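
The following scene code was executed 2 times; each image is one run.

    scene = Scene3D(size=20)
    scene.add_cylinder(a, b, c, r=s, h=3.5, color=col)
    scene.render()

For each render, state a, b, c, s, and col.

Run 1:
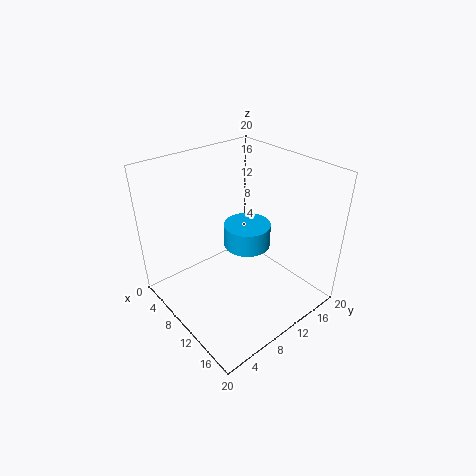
a = 8, b = 13.5, c = 6.5, s = 3.5, col = 'deepskyblue'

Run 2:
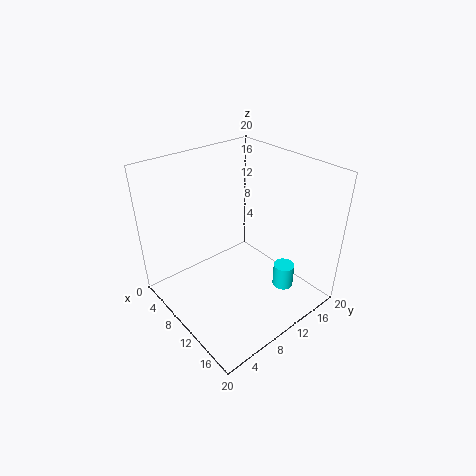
a = 14.5, b = 15, c = 2, s = 1.5, col = 'cyan'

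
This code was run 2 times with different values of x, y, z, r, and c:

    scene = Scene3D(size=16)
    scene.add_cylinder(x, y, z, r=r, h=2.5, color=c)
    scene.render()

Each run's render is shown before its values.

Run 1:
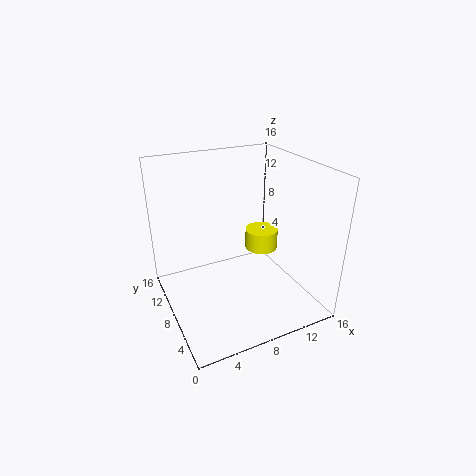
x = 12.5
y = 10.5
z = 4.5
r = 2
c = 'yellow'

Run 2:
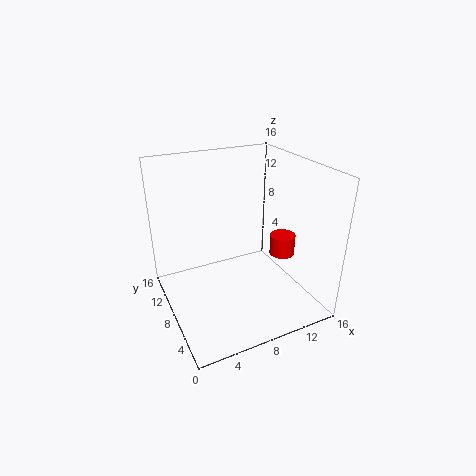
x = 14
y = 8
z = 4.5
r = 1.5
c = 'red'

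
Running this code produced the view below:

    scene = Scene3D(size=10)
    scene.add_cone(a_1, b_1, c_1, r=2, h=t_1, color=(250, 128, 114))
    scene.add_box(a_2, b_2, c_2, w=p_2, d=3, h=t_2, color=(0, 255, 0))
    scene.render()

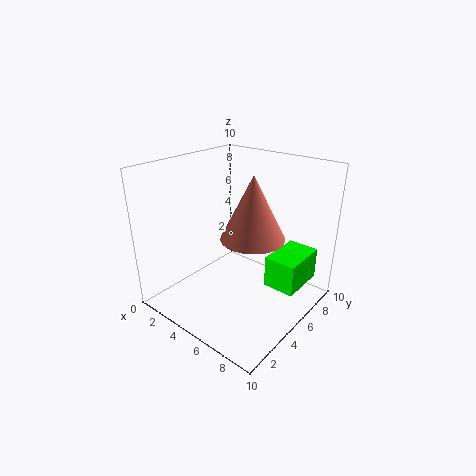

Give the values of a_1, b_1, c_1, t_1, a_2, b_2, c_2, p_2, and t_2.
a_1 = 7
b_1 = 4
c_1 = 6
t_1 = 4
a_2 = 8
b_2 = 4
c_2 = 3
p_2 = 2
t_2 = 2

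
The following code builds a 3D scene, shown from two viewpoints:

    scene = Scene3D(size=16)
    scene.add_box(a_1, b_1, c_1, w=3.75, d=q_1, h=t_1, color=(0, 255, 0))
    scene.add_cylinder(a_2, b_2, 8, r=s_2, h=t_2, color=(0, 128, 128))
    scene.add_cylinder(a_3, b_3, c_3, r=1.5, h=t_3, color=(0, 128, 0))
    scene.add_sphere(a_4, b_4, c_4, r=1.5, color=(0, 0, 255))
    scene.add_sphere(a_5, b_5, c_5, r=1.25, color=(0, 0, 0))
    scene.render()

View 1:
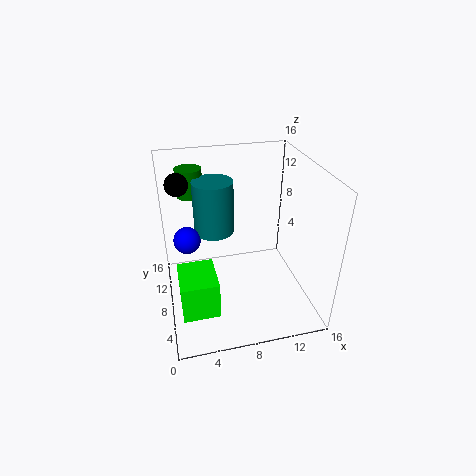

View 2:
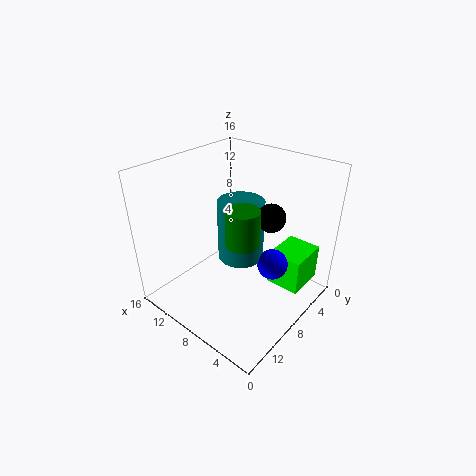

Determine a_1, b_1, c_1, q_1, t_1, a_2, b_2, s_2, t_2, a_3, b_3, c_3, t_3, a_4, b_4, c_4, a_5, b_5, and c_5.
a_1 = 1
b_1 = 2
c_1 = 2.75
q_1 = 4.5
t_1 = 4
a_2 = 5.75
b_2 = 10.25
s_2 = 2.25
t_2 = 6
a_3 = 3.5
b_3 = 12.75
c_3 = 11.5
t_3 = 3.25
a_4 = 2.5
b_4 = 9.25
c_4 = 7.75
a_5 = 2
b_5 = 10.75
c_5 = 13.75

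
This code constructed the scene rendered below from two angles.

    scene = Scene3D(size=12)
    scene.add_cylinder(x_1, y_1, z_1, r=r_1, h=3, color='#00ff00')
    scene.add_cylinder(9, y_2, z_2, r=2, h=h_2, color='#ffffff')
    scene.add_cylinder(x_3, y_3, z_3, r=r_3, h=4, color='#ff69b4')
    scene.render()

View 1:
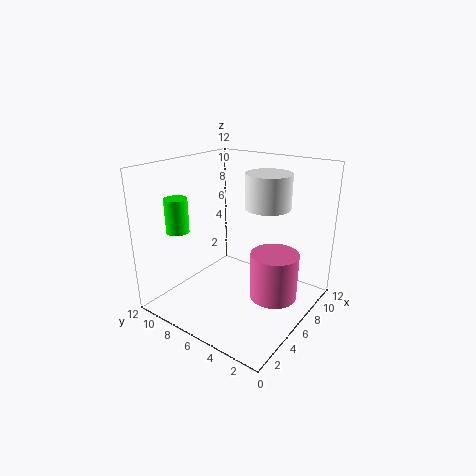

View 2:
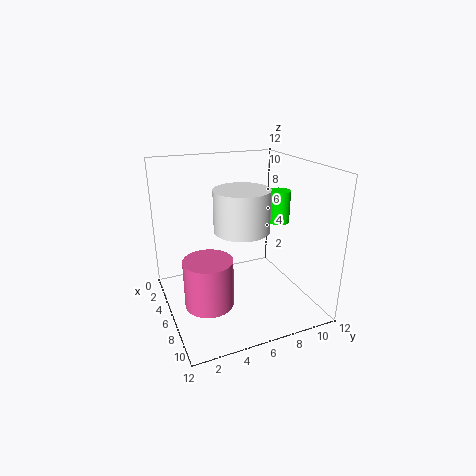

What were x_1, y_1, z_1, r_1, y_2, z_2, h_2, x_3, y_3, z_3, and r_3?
x_1 = 4, y_1 = 11, z_1 = 6, r_1 = 1, y_2 = 5, z_2 = 8, h_2 = 3, x_3 = 7, y_3 = 3, z_3 = 1, r_3 = 2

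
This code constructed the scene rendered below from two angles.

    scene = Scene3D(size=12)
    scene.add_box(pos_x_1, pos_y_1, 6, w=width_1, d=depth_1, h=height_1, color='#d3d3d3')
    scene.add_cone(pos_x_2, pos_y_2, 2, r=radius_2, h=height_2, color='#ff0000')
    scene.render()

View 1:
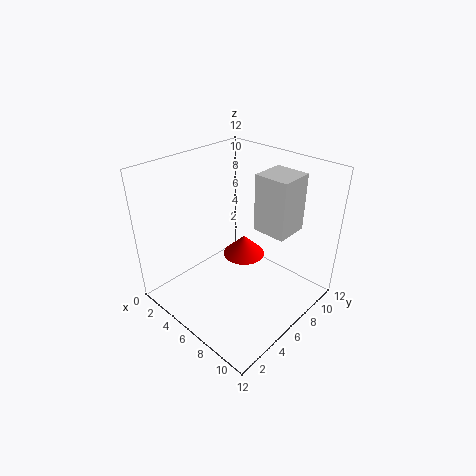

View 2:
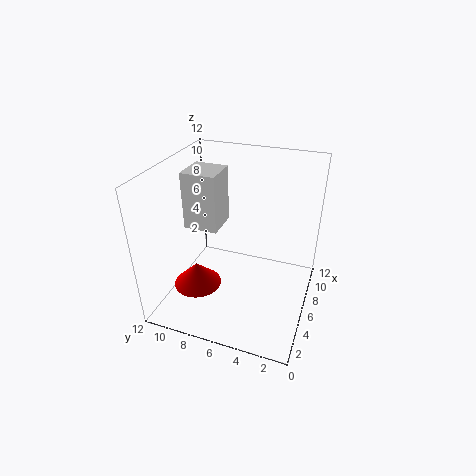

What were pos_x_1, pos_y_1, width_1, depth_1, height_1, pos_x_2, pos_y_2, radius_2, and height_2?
pos_x_1 = 6; pos_y_1 = 8; width_1 = 3; depth_1 = 3; height_1 = 5; pos_x_2 = 4; pos_y_2 = 9; radius_2 = 2; height_2 = 2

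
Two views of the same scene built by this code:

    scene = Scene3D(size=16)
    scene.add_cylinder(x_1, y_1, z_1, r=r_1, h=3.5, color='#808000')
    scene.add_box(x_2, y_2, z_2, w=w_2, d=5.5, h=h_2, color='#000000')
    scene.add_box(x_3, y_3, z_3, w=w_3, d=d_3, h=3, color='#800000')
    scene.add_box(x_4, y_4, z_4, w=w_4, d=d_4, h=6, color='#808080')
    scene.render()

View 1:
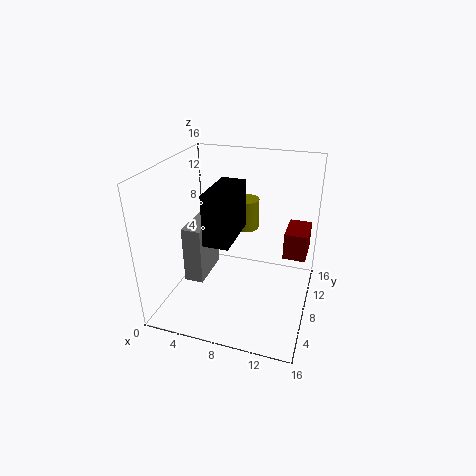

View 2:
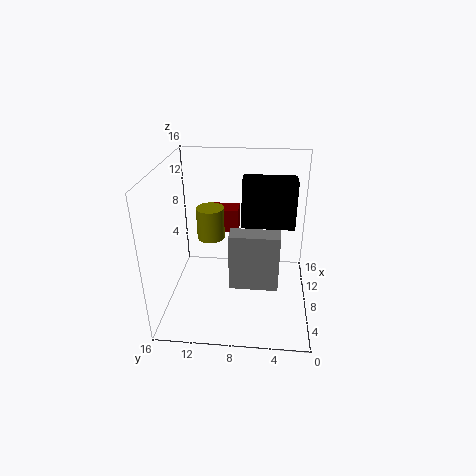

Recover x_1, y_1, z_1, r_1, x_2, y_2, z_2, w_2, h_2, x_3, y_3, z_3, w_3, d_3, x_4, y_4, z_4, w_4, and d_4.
x_1 = 8, y_1 = 11, z_1 = 8, r_1 = 1.5, x_2 = 6.5, y_2 = 2, z_2 = 10, w_2 = 2.5, h_2 = 5, x_3 = 13, y_3 = 8.5, z_3 = 6, w_3 = 2.5, d_3 = 4, x_4 = 3.5, y_4 = 3.5, z_4 = 4.5, w_4 = 2, d_4 = 5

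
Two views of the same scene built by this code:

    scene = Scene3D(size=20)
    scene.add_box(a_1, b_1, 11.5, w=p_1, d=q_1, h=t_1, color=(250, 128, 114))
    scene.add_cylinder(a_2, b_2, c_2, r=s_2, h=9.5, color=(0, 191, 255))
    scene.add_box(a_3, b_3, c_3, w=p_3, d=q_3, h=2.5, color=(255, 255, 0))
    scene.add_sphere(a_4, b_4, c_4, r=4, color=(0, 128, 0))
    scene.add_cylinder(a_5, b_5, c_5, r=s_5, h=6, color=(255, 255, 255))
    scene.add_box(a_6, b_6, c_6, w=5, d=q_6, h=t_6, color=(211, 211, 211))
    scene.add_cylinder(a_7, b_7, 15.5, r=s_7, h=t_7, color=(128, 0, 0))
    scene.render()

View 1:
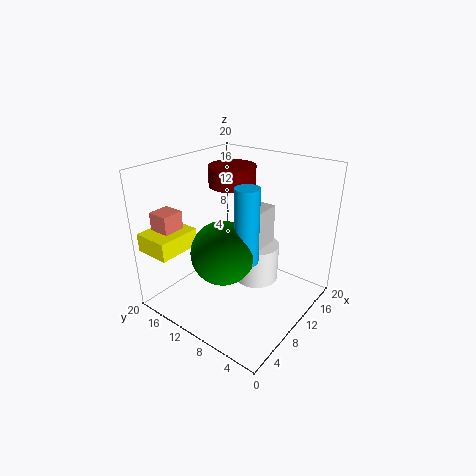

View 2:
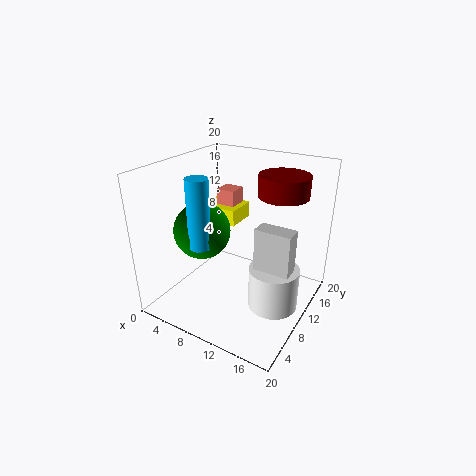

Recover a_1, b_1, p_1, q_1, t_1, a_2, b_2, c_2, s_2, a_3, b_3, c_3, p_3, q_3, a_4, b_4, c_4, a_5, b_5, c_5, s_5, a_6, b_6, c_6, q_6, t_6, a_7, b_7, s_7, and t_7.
a_1 = 2.5; b_1 = 16; p_1 = 3; q_1 = 3; t_1 = 2.5; a_2 = 6.5; b_2 = 6; c_2 = 9.5; s_2 = 1.5; a_3 = 0.5; b_3 = 14.5; c_3 = 9; p_3 = 6; q_3 = 5; a_4 = 5; b_4 = 8.5; c_4 = 10.5; a_5 = 15.5; b_5 = 10.5; c_5 = 0.5; s_5 = 3.5; a_6 = 13; b_6 = 9; c_6 = 5; q_6 = 2.5; t_6 = 7.5; a_7 = 14.5; b_7 = 14.5; s_7 = 3.5; t_7 = 3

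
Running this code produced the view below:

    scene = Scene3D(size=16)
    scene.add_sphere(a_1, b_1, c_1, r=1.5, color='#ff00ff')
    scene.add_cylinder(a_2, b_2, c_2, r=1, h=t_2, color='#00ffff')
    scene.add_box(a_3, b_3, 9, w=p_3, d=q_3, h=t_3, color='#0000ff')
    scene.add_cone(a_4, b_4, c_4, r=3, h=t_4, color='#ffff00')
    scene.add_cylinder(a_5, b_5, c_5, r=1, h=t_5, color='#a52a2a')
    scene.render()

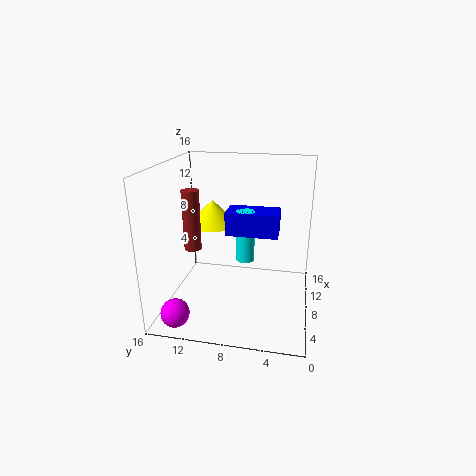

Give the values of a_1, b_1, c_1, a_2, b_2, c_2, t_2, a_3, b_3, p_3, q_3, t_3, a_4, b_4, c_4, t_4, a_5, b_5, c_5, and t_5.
a_1 = 2
b_1 = 13.5
c_1 = 1.5
a_2 = 7
b_2 = 7
c_2 = 6
t_2 = 5.5
a_3 = 6
b_3 = 3.5
p_3 = 3
q_3 = 5.5
t_3 = 2.5
a_4 = 12
b_4 = 12
c_4 = 8
t_4 = 3
a_5 = 8.5
b_5 = 13.5
c_5 = 6
t_5 = 7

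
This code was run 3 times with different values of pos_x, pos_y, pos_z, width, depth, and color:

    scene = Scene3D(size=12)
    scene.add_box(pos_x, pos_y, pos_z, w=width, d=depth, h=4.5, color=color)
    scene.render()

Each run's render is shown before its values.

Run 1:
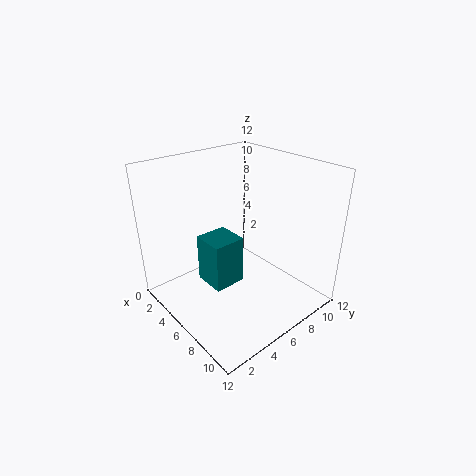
pos_x = 2; pos_y = 4.5; pos_z = 0.5; width = 3; depth = 3; color = 'teal'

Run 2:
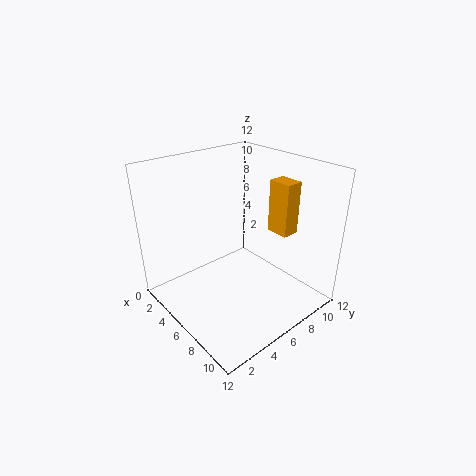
pos_x = 6.5; pos_y = 9; pos_z = 6; width = 2; depth = 1.5; color = 'orange'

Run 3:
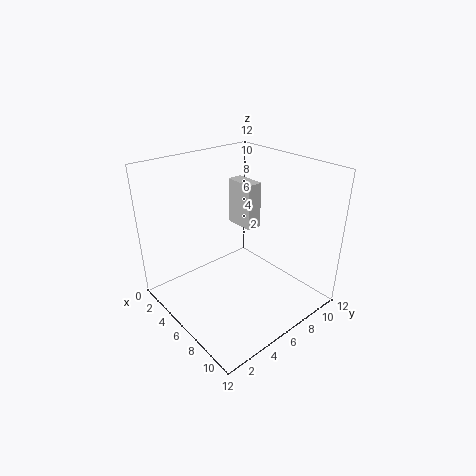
pos_x = 0.5; pos_y = 9.5; pos_z = 4.5; width = 3; depth = 1.5; color = 'lightgray'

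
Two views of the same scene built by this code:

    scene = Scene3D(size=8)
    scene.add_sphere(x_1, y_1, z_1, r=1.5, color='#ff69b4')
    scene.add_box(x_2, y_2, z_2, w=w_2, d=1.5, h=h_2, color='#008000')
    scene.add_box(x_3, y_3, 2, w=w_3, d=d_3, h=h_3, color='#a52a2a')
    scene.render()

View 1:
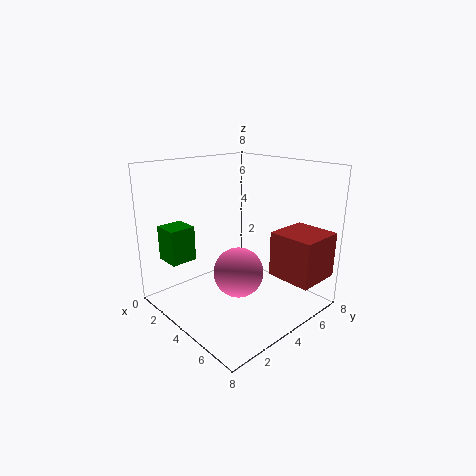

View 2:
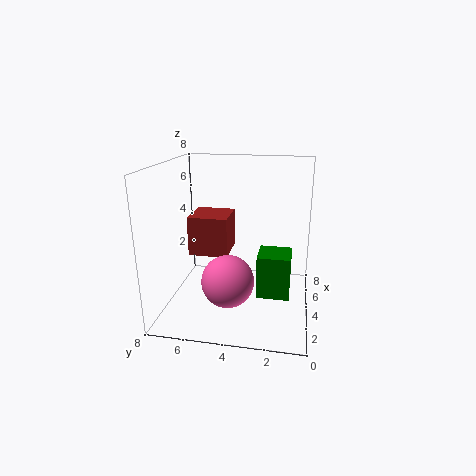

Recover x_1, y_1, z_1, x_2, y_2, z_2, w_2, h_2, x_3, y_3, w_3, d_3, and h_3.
x_1 = 3.5; y_1 = 4.5; z_1 = 1.5; x_2 = 0.5; y_2 = 1; z_2 = 2.5; w_2 = 1.5; h_2 = 2; x_3 = 5.5; y_3 = 5; w_3 = 2.5; d_3 = 2.5; h_3 = 2.5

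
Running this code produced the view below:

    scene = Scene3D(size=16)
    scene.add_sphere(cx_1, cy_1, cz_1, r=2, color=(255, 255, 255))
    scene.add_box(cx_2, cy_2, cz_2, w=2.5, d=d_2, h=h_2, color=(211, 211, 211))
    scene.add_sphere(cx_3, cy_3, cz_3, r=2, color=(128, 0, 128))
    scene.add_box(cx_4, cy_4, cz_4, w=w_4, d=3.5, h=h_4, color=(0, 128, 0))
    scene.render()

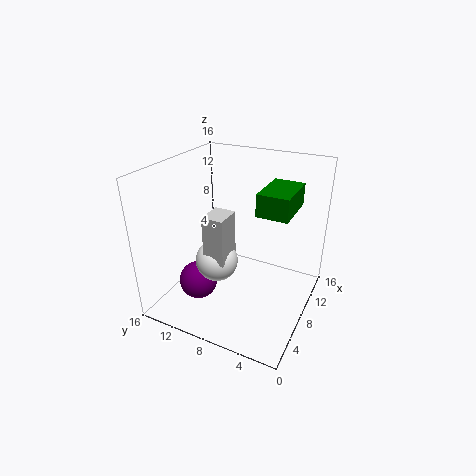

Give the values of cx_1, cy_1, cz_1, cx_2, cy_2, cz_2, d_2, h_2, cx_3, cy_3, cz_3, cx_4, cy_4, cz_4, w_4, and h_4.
cx_1 = 2.5
cy_1 = 7.5
cz_1 = 8.5
cx_2 = 1
cy_2 = 6
cz_2 = 9
d_2 = 2
h_2 = 4.5
cx_3 = 3.5
cy_3 = 10.5
cz_3 = 4.5
cx_4 = 8
cy_4 = 2.5
cz_4 = 11
w_4 = 5.5
h_4 = 2.5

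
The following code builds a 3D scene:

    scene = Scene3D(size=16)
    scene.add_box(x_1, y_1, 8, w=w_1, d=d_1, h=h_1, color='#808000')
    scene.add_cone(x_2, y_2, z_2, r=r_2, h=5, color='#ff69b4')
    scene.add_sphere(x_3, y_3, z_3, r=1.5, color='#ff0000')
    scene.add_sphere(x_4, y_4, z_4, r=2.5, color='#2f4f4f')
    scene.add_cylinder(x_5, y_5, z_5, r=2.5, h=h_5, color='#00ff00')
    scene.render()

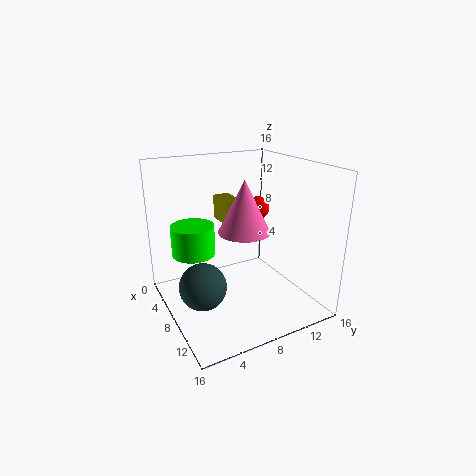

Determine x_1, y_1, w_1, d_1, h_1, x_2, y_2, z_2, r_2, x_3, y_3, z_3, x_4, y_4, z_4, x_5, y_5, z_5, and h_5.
x_1 = 0.5
y_1 = 8.5
w_1 = 4
d_1 = 2
h_1 = 3
x_2 = 12
y_2 = 6.5
z_2 = 10.5
r_2 = 2.5
x_3 = 2.5
y_3 = 14
z_3 = 9
x_4 = 9.5
y_4 = 3
z_4 = 4
x_5 = 4.5
y_5 = 4
z_5 = 5.5
h_5 = 3.5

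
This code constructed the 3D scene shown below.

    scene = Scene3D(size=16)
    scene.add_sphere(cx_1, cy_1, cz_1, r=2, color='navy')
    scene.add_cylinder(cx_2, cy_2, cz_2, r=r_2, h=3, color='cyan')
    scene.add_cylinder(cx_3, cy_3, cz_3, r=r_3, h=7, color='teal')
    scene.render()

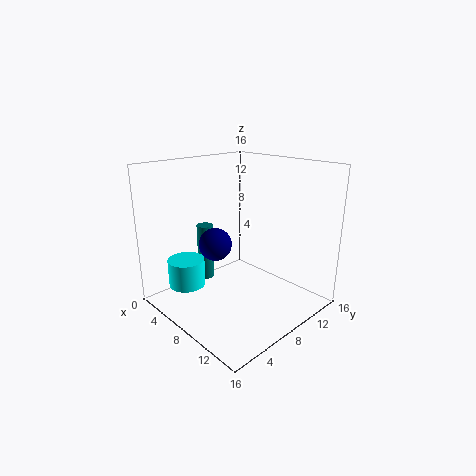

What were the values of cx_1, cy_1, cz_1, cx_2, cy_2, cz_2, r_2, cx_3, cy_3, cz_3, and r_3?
cx_1 = 4, cy_1 = 8, cz_1 = 6, cx_2 = 5, cy_2 = 3, cz_2 = 3, r_2 = 2, cx_3 = 2, cy_3 = 8, cz_3 = 1, r_3 = 1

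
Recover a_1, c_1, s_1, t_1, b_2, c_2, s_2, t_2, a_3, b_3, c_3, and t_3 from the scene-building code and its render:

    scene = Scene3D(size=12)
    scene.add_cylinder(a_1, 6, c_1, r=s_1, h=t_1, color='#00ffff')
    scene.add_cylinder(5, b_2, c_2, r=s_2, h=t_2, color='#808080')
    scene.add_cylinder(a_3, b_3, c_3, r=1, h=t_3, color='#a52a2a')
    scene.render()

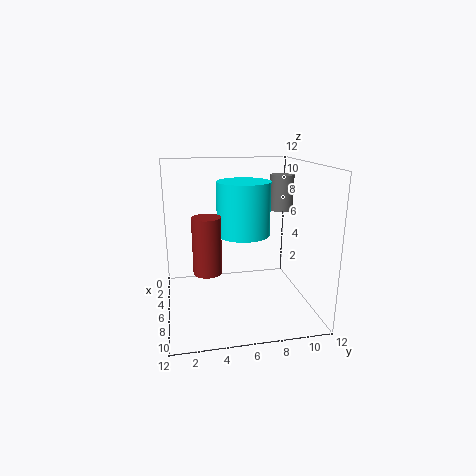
a_1 = 8, c_1 = 7, s_1 = 2, t_1 = 4, b_2 = 10, c_2 = 8, s_2 = 1, t_2 = 3, a_3 = 10, b_3 = 3, c_3 = 5, t_3 = 4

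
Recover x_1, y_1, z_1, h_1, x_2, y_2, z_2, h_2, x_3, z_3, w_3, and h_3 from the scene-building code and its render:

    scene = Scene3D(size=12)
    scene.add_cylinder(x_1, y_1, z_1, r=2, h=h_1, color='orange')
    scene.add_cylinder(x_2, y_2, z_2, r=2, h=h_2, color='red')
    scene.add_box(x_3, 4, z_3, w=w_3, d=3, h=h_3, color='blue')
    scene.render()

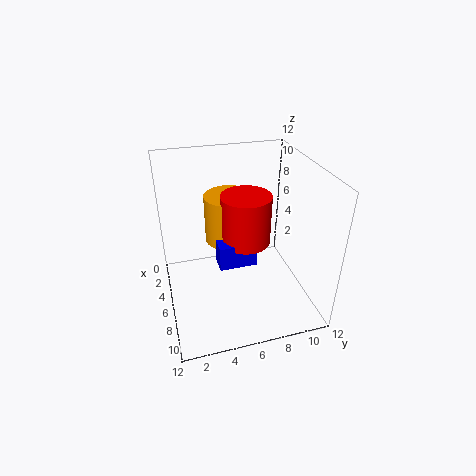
x_1 = 5
y_1 = 5.5
z_1 = 5.5
h_1 = 4
x_2 = 6.5
y_2 = 6.5
z_2 = 6
h_2 = 4
x_3 = 6.5
z_3 = 4.5
w_3 = 1.5
h_3 = 2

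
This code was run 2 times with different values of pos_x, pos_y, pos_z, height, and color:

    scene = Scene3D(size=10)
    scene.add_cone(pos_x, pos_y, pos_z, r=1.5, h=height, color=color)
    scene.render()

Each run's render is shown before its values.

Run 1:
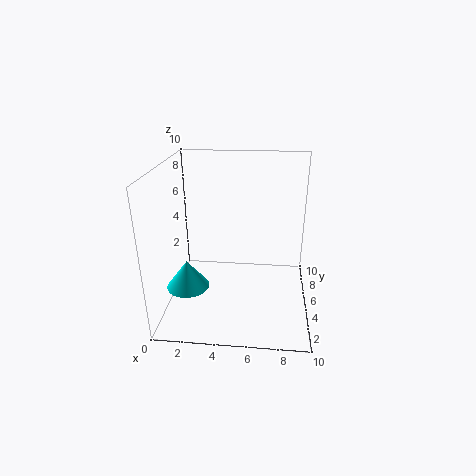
pos_x = 1.5, pos_y = 4, pos_z = 1.5, height = 2, color = 'cyan'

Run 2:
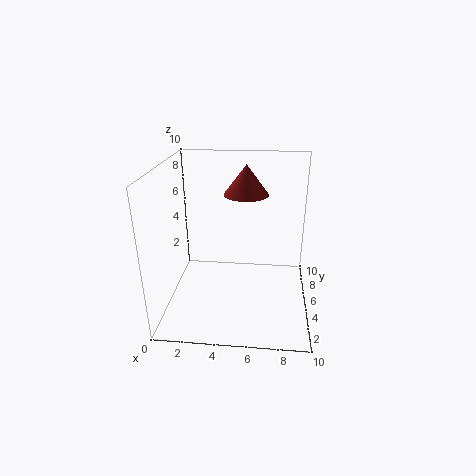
pos_x = 5.5, pos_y = 5.5, pos_z = 8, height = 2, color = 'brown'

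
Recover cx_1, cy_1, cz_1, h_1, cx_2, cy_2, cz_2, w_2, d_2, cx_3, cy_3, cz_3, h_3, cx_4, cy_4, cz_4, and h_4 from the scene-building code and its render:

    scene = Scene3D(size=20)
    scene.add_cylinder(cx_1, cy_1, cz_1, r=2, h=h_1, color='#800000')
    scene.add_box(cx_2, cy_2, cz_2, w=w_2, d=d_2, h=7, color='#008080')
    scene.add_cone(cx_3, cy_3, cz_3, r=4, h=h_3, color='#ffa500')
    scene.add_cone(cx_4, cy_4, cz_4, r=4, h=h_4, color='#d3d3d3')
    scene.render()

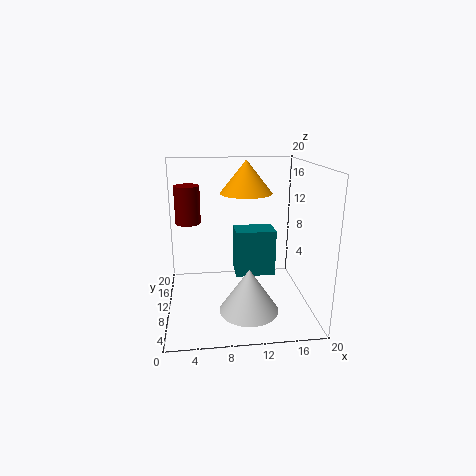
cx_1 = 3, cy_1 = 18, cz_1 = 10, h_1 = 6, cx_2 = 10, cy_2 = 12, cz_2 = 3, w_2 = 6, d_2 = 4, cx_3 = 12, cy_3 = 16, cz_3 = 15, h_3 = 5, cx_4 = 11, cy_4 = 6, cz_4 = 1, h_4 = 6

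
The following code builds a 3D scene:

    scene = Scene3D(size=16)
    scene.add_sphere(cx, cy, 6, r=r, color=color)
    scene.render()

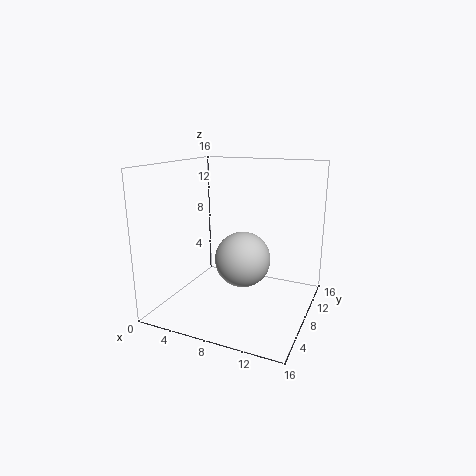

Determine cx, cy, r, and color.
cx = 9
cy = 7
r = 3
color = 'lightgray'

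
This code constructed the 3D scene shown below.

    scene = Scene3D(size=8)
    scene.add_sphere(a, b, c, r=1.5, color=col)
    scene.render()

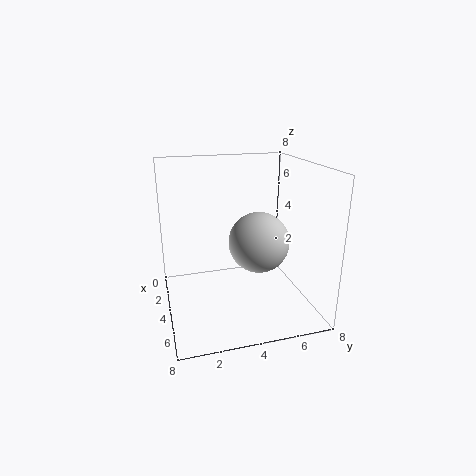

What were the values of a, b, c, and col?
a = 6
b = 4.5
c = 4.5
col = 'lightgray'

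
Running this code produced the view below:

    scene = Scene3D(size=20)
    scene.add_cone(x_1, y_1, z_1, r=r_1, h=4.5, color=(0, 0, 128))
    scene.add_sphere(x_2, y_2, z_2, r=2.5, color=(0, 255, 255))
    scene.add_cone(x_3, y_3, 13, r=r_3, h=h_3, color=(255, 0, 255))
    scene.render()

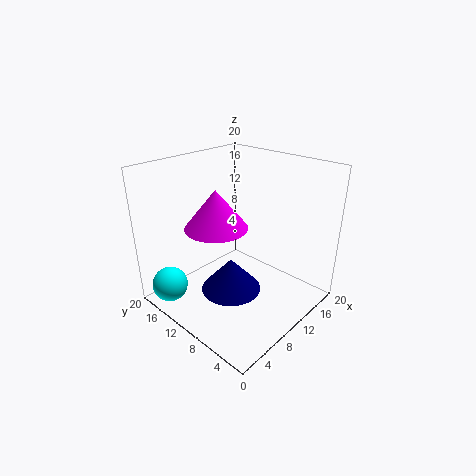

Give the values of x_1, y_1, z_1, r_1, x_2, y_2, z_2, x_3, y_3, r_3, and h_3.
x_1 = 7; y_1 = 8.5; z_1 = 4; r_1 = 4; x_2 = 2.5; y_2 = 16.5; z_2 = 3; x_3 = 6; y_3 = 10; r_3 = 4; h_3 = 5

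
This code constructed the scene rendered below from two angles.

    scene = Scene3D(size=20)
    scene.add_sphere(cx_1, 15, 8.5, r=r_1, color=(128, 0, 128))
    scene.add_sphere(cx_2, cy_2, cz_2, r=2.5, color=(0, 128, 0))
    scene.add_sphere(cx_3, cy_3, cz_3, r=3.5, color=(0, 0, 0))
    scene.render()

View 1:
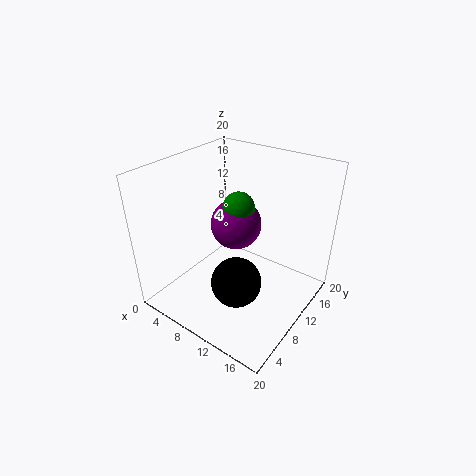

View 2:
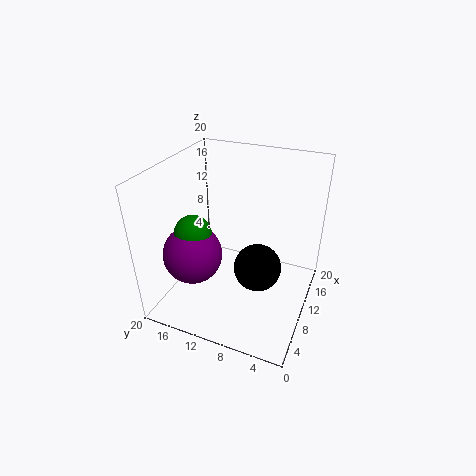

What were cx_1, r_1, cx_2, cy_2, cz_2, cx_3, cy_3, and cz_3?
cx_1 = 6; r_1 = 4; cx_2 = 6.5; cy_2 = 15; cz_2 = 11.5; cx_3 = 11.5; cy_3 = 7.5; cz_3 = 4.5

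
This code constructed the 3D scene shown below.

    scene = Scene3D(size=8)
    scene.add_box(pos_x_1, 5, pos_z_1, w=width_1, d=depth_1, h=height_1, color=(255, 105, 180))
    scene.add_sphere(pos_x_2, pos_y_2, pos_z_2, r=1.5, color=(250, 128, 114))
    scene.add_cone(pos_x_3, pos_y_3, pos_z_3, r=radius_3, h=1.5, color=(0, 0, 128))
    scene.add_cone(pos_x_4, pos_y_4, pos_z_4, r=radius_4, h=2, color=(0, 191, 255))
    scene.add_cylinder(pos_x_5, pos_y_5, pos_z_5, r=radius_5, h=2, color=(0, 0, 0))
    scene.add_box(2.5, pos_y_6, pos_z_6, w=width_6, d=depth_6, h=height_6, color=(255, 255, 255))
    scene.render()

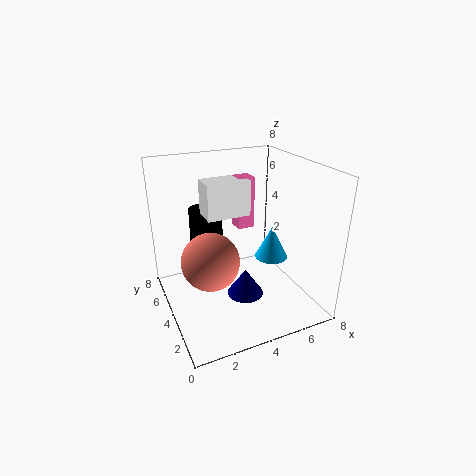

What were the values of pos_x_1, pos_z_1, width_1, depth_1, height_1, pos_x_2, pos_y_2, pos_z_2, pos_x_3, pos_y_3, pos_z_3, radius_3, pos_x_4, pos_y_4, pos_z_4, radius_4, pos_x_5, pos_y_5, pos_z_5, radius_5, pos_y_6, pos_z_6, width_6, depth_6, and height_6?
pos_x_1 = 4.5; pos_z_1 = 4; width_1 = 1; depth_1 = 1; height_1 = 3; pos_x_2 = 2; pos_y_2 = 3; pos_z_2 = 3.5; pos_x_3 = 4; pos_y_3 = 3; pos_z_3 = 1; radius_3 = 1; pos_x_4 = 6.5; pos_y_4 = 4.5; pos_z_4 = 2; radius_4 = 1; pos_x_5 = 3; pos_y_5 = 6.5; pos_z_5 = 3; radius_5 = 1; pos_y_6 = 4.5; pos_z_6 = 5; width_6 = 2.5; depth_6 = 1.5; height_6 = 2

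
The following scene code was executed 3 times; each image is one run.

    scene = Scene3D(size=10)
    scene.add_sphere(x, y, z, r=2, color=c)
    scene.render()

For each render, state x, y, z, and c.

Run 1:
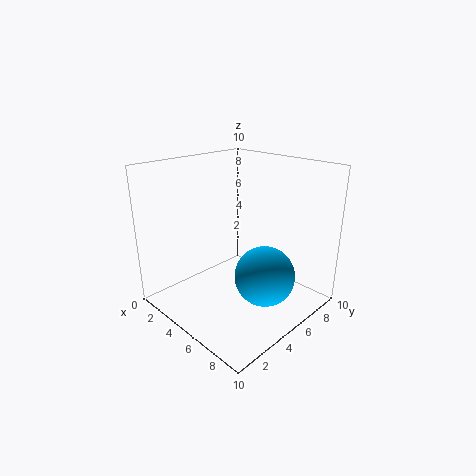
x = 7.5; y = 5; z = 3; c = 'deepskyblue'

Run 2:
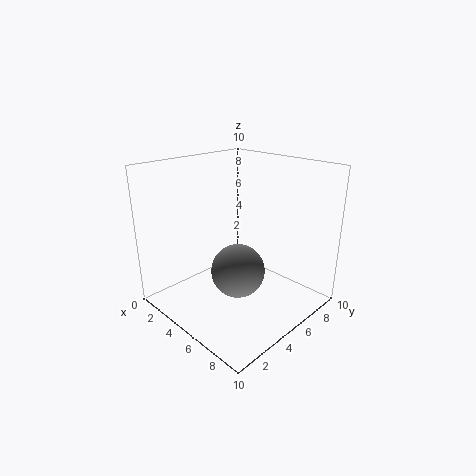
x = 4.5; y = 5.5; z = 2; c = 'gray'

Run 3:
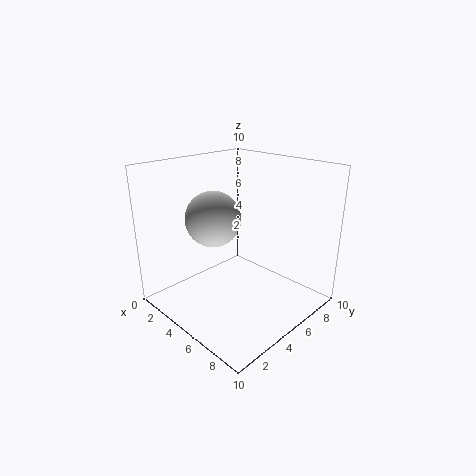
x = 3; y = 4.5; z = 6; c = 'lightgray'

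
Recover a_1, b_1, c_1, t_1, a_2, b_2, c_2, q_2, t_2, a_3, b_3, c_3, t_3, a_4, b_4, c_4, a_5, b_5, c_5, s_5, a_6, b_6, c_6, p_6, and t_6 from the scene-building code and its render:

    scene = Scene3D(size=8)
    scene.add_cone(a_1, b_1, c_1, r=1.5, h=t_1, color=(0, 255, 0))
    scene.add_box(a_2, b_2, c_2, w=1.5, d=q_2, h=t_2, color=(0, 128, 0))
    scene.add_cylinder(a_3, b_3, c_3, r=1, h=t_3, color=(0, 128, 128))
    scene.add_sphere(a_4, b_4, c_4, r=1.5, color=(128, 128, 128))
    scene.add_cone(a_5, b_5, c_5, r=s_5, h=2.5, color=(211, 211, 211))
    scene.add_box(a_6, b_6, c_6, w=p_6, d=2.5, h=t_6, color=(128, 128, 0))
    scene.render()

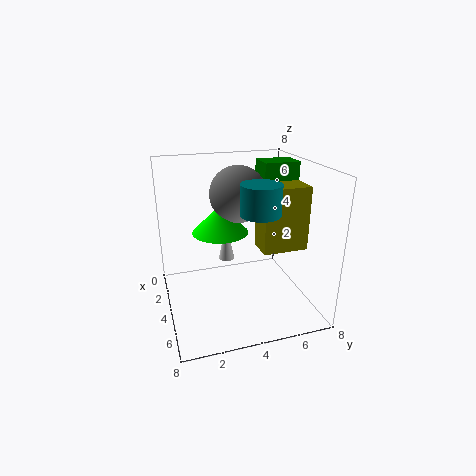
a_1 = 4, b_1 = 3, c_1 = 4.5, t_1 = 1.5, a_2 = 2.5, b_2 = 5.5, c_2 = 5, q_2 = 2, t_2 = 3, a_3 = 6, b_3 = 4.5, c_3 = 6, t_3 = 1.5, a_4 = 4, b_4 = 4, c_4 = 6.5, a_5 = 1.5, b_5 = 4, c_5 = 1.5, s_5 = 0.5, a_6 = 4, b_6 = 5, c_6 = 3.5, p_6 = 1.5, t_6 = 3.5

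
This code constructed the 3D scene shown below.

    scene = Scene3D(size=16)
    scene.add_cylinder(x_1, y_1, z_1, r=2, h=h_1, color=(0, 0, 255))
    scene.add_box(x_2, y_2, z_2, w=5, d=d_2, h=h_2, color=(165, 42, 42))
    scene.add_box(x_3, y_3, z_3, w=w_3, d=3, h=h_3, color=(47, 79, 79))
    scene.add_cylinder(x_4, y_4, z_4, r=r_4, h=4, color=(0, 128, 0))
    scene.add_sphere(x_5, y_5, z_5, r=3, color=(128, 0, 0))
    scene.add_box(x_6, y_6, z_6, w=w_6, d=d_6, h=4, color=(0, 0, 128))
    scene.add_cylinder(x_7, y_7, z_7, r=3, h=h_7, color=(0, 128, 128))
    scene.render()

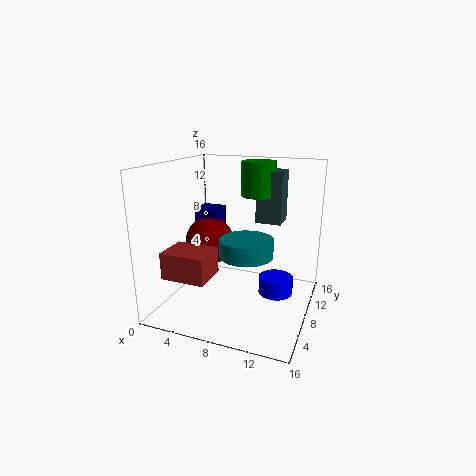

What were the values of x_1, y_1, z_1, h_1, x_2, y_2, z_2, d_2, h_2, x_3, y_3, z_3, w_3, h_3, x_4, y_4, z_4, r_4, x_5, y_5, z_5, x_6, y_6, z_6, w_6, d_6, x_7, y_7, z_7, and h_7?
x_1 = 12
y_1 = 10
z_1 = 1
h_1 = 2
x_2 = 1
y_2 = 3
z_2 = 4
d_2 = 4
h_2 = 3
x_3 = 9
y_3 = 11
z_3 = 9
w_3 = 3
h_3 = 6
x_4 = 9
y_4 = 12
z_4 = 12
r_4 = 2
x_5 = 3
y_5 = 11
z_5 = 6
x_6 = 1
y_6 = 11
z_6 = 6
w_6 = 3
d_6 = 3
x_7 = 9
y_7 = 8
z_7 = 6
h_7 = 2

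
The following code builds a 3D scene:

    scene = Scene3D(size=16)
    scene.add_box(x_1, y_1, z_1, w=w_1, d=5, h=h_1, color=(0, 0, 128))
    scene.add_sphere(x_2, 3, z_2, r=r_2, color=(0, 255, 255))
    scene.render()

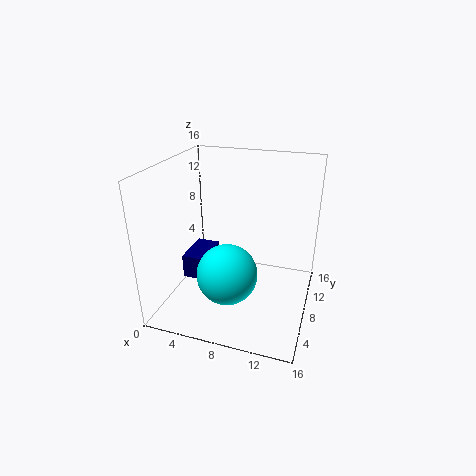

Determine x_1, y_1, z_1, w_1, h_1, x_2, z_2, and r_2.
x_1 = 0.5, y_1 = 8.5, z_1 = 1, w_1 = 3, h_1 = 3, x_2 = 8.5, z_2 = 6.5, r_2 = 3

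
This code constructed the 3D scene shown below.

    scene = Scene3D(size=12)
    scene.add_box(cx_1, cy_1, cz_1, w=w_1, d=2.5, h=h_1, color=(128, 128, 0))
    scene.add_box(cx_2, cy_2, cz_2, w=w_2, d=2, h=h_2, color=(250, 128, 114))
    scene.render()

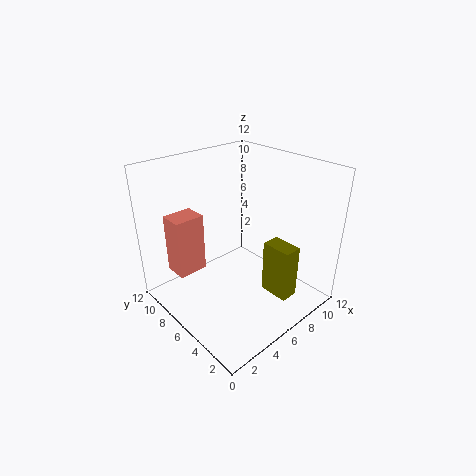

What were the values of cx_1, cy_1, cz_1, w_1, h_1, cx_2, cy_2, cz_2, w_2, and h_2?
cx_1 = 7; cy_1 = 1.5; cz_1 = 1.5; w_1 = 1.5; h_1 = 4.5; cx_2 = 1.5; cy_2 = 8; cz_2 = 3; w_2 = 2.5; h_2 = 5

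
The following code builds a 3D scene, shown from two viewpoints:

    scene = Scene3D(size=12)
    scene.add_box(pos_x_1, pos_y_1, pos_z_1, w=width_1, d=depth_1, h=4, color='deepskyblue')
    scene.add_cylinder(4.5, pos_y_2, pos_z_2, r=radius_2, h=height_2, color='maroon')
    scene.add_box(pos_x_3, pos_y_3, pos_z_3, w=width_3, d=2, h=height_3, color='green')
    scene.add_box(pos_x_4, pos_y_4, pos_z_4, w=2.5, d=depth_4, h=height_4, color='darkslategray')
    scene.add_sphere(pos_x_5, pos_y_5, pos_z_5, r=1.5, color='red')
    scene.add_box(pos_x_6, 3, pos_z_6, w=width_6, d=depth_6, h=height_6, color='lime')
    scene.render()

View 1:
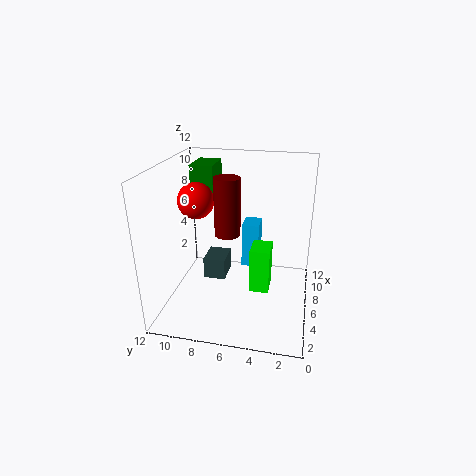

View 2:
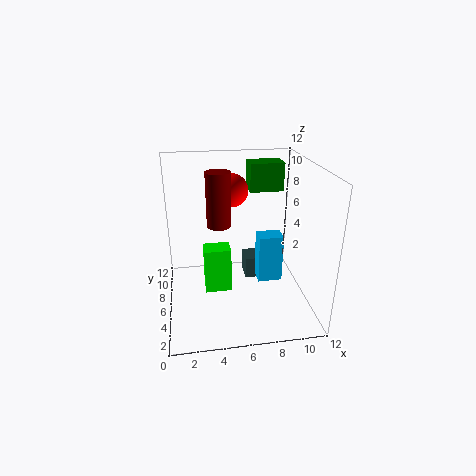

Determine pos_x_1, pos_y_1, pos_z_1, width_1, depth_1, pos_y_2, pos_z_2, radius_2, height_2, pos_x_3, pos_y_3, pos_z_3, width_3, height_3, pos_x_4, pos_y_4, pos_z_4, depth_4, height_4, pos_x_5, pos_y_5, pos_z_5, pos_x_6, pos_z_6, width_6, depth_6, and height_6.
pos_x_1 = 7.5, pos_y_1 = 4.5, pos_z_1 = 2.5, width_1 = 2, depth_1 = 1.5, pos_y_2 = 6.5, pos_z_2 = 7, radius_2 = 1, height_2 = 4.5, pos_x_3 = 7.5, pos_y_3 = 8.5, pos_z_3 = 9, width_3 = 3, height_3 = 2.5, pos_x_4 = 7, pos_y_4 = 7.5, pos_z_4 = 1, depth_4 = 2, height_4 = 2, pos_x_5 = 6, pos_y_5 = 9.5, pos_z_5 = 9, pos_x_6 = 3, pos_z_6 = 3, width_6 = 2, depth_6 = 1.5, height_6 = 3.5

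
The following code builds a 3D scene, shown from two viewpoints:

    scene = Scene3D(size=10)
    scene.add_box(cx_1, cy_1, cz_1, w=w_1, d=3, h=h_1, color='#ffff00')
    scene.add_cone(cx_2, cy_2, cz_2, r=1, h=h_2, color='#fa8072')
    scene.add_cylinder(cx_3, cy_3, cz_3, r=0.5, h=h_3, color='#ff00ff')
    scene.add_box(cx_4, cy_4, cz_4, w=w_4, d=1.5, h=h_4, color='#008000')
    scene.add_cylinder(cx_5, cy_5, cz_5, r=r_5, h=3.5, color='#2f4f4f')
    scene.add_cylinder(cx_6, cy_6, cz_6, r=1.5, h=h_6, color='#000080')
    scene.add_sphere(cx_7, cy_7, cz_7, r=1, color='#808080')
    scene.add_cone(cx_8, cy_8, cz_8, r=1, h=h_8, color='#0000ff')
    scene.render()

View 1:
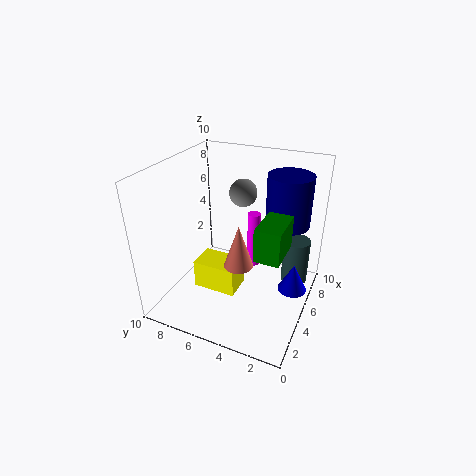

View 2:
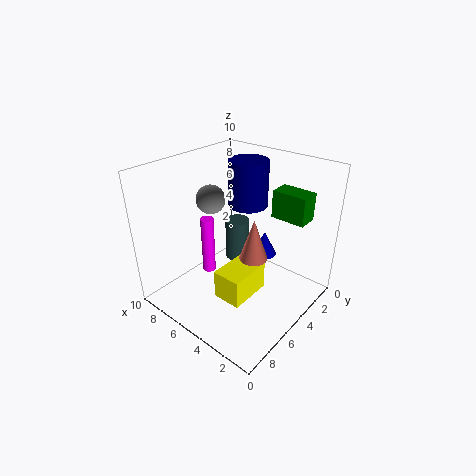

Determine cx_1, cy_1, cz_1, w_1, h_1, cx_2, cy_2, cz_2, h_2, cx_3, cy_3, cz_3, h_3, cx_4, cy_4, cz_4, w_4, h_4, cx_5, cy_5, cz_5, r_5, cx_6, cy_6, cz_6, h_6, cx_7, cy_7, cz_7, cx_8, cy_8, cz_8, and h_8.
cx_1 = 3
cy_1 = 4.5
cz_1 = 1.5
w_1 = 2
h_1 = 2
cx_2 = 4
cy_2 = 4.5
cz_2 = 3.5
h_2 = 3
cx_3 = 8
cy_3 = 5
cz_3 = 1
h_3 = 4.5
cx_4 = 1.5
cy_4 = 1
cz_4 = 6
w_4 = 2.5
h_4 = 2
cx_5 = 8
cy_5 = 1.5
cz_5 = 0.5
r_5 = 1
cx_6 = 6.5
cy_6 = 2
cz_6 = 6
h_6 = 3.5
cx_7 = 7
cy_7 = 5.5
cz_7 = 7.5
cx_8 = 5.5
cy_8 = 1
cz_8 = 1.5
h_8 = 2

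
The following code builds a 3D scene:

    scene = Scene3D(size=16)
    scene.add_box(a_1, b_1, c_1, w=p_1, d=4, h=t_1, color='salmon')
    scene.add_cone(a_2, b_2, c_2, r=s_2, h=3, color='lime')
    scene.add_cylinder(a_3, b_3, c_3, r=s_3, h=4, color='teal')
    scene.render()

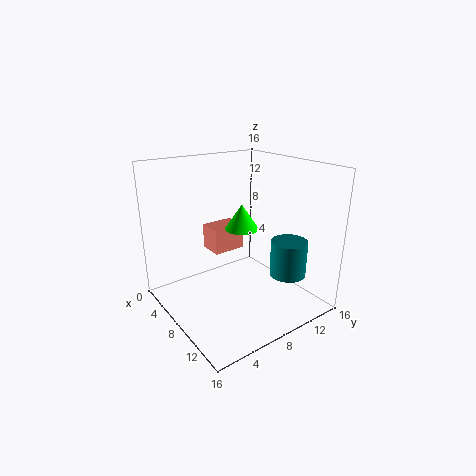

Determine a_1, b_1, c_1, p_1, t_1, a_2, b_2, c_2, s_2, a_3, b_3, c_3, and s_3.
a_1 = 2
b_1 = 7
c_1 = 5
p_1 = 3
t_1 = 3
a_2 = 6
b_2 = 10
c_2 = 8
s_2 = 2
a_3 = 12
b_3 = 12
c_3 = 4
s_3 = 2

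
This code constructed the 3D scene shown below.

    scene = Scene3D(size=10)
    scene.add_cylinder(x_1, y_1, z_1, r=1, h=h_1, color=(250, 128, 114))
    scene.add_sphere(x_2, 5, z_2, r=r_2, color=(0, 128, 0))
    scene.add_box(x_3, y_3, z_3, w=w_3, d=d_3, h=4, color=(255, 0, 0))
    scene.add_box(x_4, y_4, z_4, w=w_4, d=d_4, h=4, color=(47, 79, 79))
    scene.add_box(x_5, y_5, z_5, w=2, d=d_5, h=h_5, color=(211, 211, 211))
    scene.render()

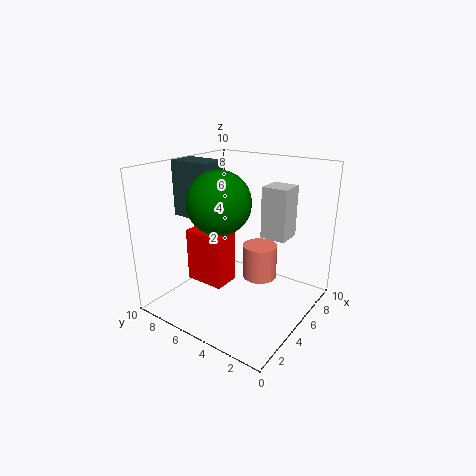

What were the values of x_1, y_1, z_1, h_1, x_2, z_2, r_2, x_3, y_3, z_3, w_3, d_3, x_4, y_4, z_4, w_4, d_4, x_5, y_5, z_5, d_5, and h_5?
x_1 = 3
y_1 = 2
z_1 = 4
h_1 = 2
x_2 = 3
z_2 = 8
r_2 = 2
x_3 = 4
y_3 = 6
z_3 = 1
w_3 = 2
d_3 = 3
x_4 = 4
y_4 = 7
z_4 = 6
w_4 = 2
d_4 = 3
x_5 = 8
y_5 = 3
z_5 = 4
d_5 = 2
h_5 = 4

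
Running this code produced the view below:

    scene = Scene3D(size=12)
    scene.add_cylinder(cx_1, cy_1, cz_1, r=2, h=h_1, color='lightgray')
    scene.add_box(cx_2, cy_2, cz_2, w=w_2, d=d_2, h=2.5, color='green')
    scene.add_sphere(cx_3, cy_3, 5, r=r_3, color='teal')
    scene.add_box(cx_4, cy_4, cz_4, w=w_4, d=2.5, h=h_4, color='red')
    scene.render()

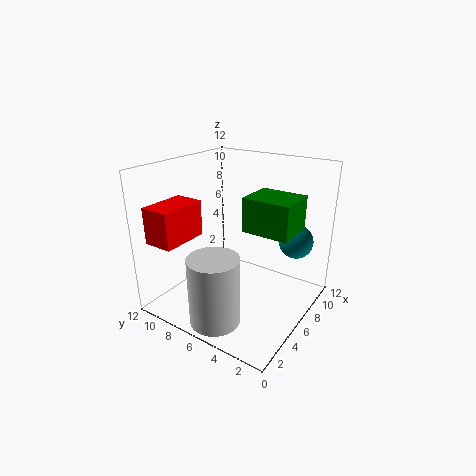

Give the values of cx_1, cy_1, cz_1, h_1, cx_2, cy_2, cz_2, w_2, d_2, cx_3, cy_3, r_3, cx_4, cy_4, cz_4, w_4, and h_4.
cx_1 = 2
cy_1 = 5.5
cz_1 = 0.5
h_1 = 5.5
cx_2 = 3.5
cy_2 = 0.5
cz_2 = 8
w_2 = 3
d_2 = 3.5
cx_3 = 10
cy_3 = 2.5
r_3 = 1.5
cx_4 = 1
cy_4 = 9
cz_4 = 6
w_4 = 4
h_4 = 3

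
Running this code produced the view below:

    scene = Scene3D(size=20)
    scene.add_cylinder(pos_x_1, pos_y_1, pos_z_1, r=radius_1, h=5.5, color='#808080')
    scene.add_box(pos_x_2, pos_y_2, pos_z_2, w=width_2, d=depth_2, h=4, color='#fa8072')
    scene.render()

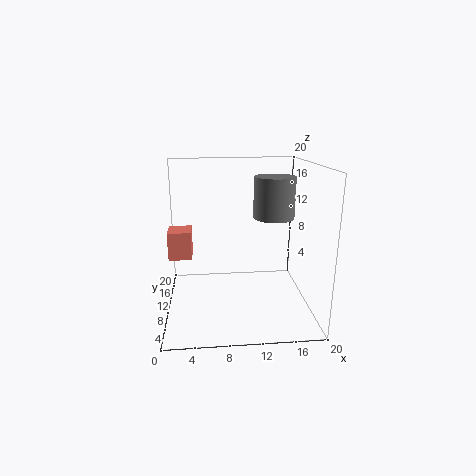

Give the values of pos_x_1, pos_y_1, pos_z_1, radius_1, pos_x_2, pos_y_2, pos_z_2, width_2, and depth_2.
pos_x_1 = 14.75; pos_y_1 = 9.25; pos_z_1 = 13; radius_1 = 2.75; pos_x_2 = 0.25; pos_y_2 = 10.5; pos_z_2 = 6.75; width_2 = 3.25; depth_2 = 3.75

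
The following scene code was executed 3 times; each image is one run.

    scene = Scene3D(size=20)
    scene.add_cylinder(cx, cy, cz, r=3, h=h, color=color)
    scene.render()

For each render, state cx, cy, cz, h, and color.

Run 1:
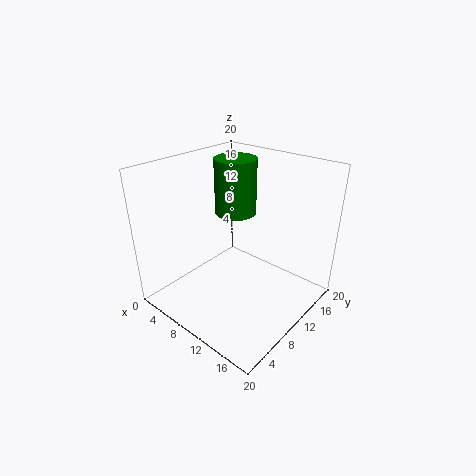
cx = 7, cy = 13, cz = 12, h = 8, color = 'green'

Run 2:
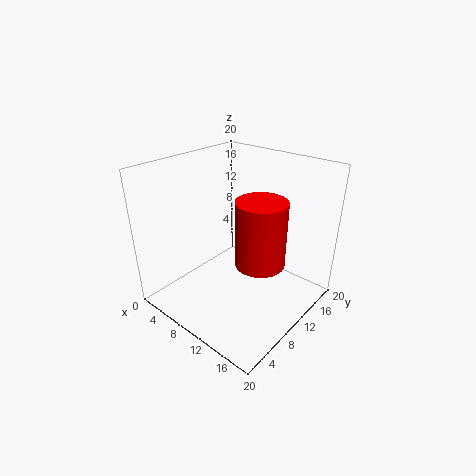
cx = 16, cy = 7, cz = 10, h = 8, color = 'red'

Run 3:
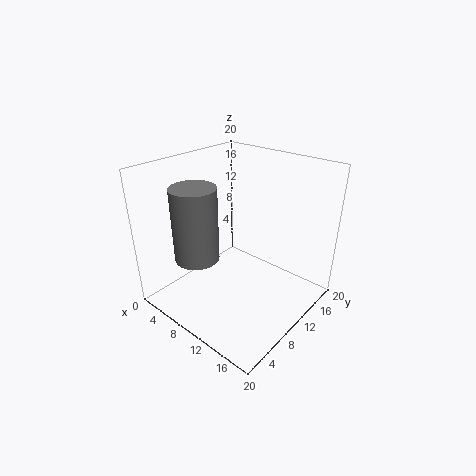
cx = 7, cy = 5, cz = 8, h = 10, color = 'gray'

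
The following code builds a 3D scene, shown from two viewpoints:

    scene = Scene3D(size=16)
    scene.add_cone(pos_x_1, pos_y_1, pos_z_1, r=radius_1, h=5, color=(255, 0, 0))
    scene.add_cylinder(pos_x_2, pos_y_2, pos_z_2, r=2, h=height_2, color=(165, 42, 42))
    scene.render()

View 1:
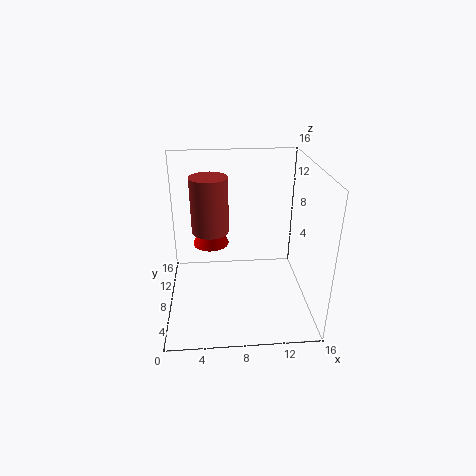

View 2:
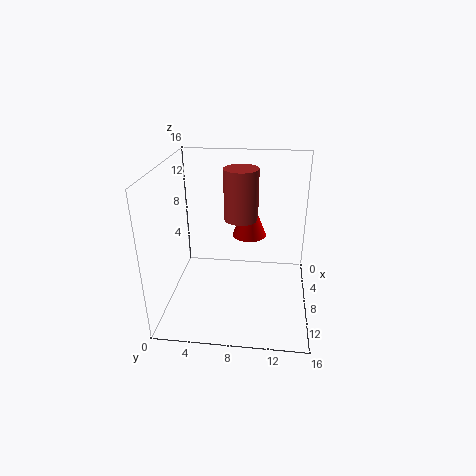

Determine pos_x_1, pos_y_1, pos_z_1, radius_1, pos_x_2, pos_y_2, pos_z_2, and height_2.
pos_x_1 = 5, pos_y_1 = 9, pos_z_1 = 7, radius_1 = 2, pos_x_2 = 5, pos_y_2 = 8, pos_z_2 = 9, height_2 = 6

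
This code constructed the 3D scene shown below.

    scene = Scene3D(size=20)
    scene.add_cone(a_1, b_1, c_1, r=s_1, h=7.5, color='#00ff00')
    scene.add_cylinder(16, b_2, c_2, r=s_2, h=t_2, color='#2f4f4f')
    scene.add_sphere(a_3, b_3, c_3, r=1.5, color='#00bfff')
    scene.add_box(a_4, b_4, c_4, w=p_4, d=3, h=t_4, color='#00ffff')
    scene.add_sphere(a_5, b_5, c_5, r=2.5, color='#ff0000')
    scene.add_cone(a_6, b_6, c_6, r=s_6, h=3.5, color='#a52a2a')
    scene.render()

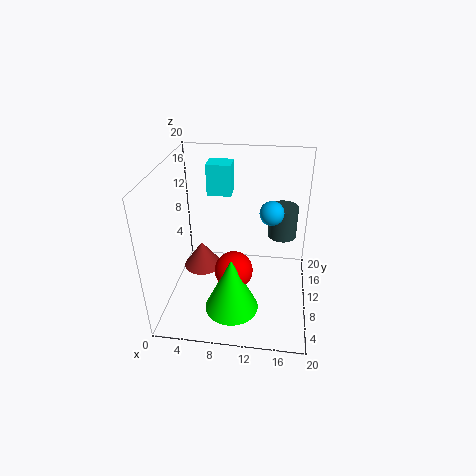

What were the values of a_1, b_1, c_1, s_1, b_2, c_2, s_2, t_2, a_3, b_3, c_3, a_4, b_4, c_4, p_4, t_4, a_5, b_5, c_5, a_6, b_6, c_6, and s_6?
a_1 = 10
b_1 = 4
c_1 = 3
s_1 = 3.5
b_2 = 12.5
c_2 = 9.5
s_2 = 2
t_2 = 4.5
a_3 = 14.5
b_3 = 7.5
c_3 = 15.5
a_4 = 5
b_4 = 13.5
c_4 = 14.5
p_4 = 3.5
t_4 = 4.5
a_5 = 10
b_5 = 6
c_5 = 7.5
a_6 = 5.5
b_6 = 7.5
c_6 = 7
s_6 = 2.5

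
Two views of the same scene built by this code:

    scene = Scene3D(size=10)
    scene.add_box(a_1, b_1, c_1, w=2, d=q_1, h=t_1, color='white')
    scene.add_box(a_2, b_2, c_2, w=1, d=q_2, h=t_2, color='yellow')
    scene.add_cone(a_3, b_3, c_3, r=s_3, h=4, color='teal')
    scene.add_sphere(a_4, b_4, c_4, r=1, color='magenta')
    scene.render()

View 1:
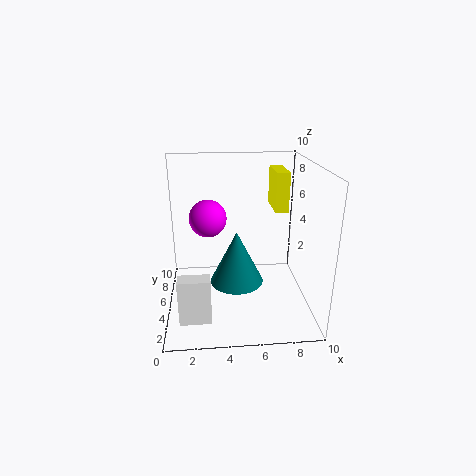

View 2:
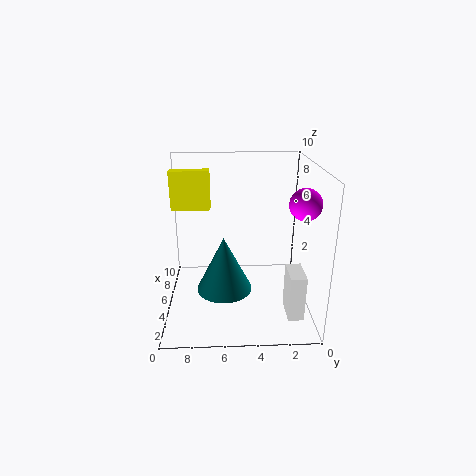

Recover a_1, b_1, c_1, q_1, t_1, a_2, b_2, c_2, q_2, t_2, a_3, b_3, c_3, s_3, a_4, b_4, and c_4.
a_1 = 1; b_1 = 1; c_1 = 1; q_1 = 1; t_1 = 3; a_2 = 8; b_2 = 7; c_2 = 6; q_2 = 3; t_2 = 3; a_3 = 5; b_3 = 6; c_3 = 1; s_3 = 2; a_4 = 3; b_4 = 1; c_4 = 8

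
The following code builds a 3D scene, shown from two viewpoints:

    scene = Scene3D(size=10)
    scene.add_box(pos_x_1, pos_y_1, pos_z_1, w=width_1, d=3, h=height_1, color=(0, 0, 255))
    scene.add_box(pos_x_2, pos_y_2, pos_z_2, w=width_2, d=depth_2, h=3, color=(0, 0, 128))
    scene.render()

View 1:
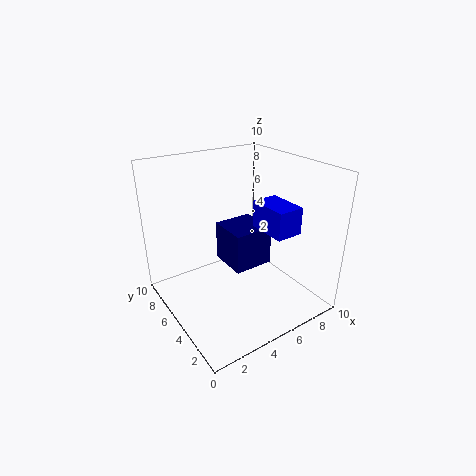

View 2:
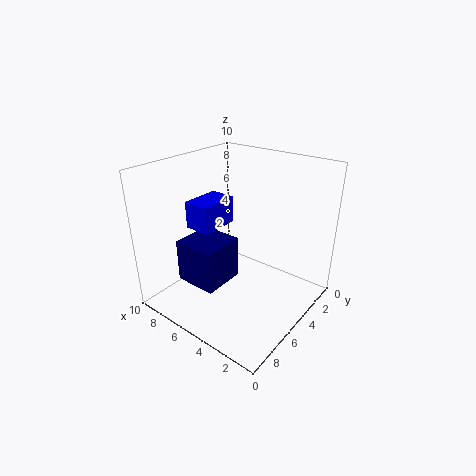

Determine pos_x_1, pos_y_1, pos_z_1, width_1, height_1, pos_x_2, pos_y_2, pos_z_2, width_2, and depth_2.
pos_x_1 = 7, pos_y_1 = 3, pos_z_1 = 5, width_1 = 2, height_1 = 2, pos_x_2 = 5, pos_y_2 = 5, pos_z_2 = 2, width_2 = 3, depth_2 = 3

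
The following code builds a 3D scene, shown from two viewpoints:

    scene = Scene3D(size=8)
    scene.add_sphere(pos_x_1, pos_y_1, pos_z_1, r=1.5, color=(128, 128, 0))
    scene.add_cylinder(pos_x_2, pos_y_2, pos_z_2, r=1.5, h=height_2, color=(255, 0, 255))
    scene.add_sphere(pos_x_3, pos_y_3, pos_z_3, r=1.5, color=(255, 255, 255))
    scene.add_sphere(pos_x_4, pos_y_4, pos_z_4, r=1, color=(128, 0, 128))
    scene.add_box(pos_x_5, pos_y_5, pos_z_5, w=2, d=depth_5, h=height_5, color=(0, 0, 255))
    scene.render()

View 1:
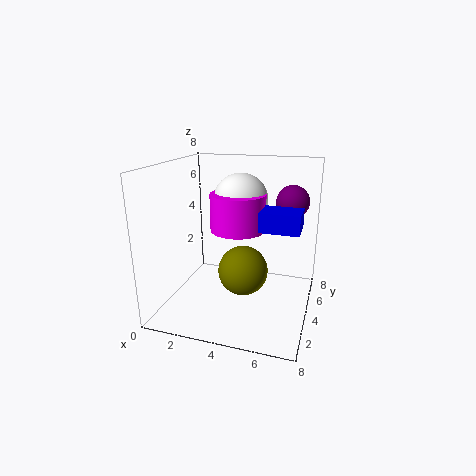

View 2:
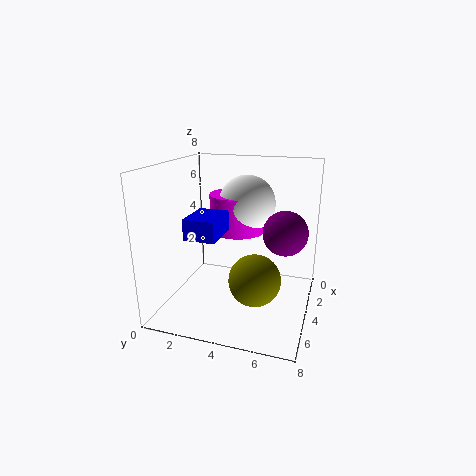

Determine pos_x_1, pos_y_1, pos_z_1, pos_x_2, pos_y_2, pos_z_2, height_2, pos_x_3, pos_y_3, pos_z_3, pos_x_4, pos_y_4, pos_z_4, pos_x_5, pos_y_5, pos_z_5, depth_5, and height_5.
pos_x_1 = 4
pos_y_1 = 5
pos_z_1 = 1.5
pos_x_2 = 4
pos_y_2 = 4
pos_z_2 = 4.5
height_2 = 2
pos_x_3 = 4
pos_y_3 = 4.5
pos_z_3 = 6
pos_x_4 = 6.5
pos_y_4 = 7
pos_z_4 = 5.5
pos_x_5 = 5.5
pos_y_5 = 2.5
pos_z_5 = 5
depth_5 = 1.5
height_5 = 1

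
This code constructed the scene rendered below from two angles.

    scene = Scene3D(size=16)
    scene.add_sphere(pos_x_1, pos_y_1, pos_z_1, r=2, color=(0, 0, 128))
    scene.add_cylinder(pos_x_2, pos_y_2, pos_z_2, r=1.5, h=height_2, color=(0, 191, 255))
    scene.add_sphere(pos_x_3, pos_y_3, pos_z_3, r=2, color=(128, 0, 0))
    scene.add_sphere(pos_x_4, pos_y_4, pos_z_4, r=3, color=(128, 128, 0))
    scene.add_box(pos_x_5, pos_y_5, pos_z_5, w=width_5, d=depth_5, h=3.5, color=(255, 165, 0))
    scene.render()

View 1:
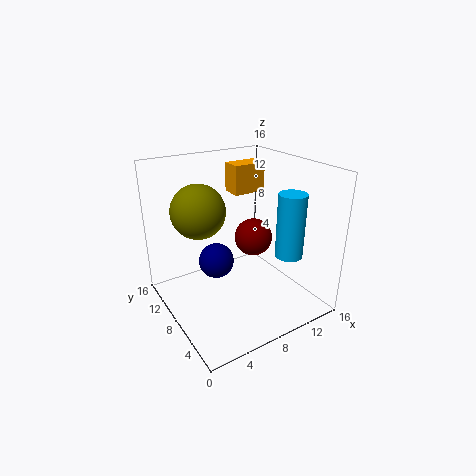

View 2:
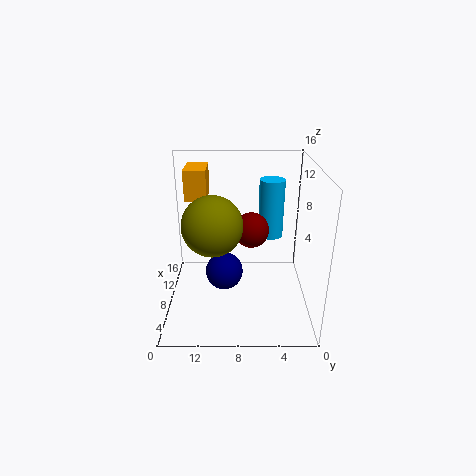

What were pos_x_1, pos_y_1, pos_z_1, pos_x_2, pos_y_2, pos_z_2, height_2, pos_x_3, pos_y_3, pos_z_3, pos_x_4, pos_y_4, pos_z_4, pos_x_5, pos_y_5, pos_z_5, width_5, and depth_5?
pos_x_1 = 6
pos_y_1 = 9.5
pos_z_1 = 5
pos_x_2 = 12
pos_y_2 = 4
pos_z_2 = 6.5
height_2 = 7
pos_x_3 = 9
pos_y_3 = 6.5
pos_z_3 = 8.5
pos_x_4 = 4.5
pos_y_4 = 10.5
pos_z_4 = 11
pos_x_5 = 10
pos_y_5 = 11.5
pos_z_5 = 11.5
width_5 = 4
depth_5 = 2.5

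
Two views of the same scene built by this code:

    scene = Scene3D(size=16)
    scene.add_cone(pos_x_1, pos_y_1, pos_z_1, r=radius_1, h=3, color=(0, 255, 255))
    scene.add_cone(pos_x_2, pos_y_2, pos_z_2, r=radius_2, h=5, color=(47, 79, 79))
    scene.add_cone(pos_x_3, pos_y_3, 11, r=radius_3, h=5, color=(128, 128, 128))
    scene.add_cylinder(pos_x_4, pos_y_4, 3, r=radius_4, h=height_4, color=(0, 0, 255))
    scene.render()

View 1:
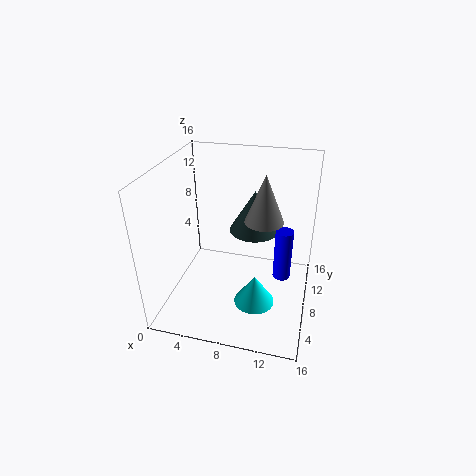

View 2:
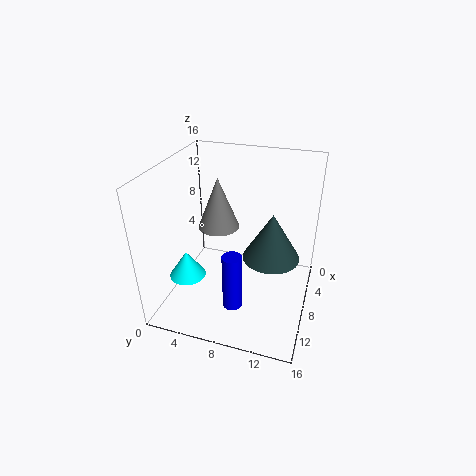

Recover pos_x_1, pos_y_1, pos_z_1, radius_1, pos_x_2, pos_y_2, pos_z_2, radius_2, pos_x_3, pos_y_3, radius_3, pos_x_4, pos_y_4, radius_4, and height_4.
pos_x_1 = 11; pos_y_1 = 3; pos_z_1 = 4; radius_1 = 2; pos_x_2 = 9; pos_y_2 = 12; pos_z_2 = 7; radius_2 = 3; pos_x_3 = 11; pos_y_3 = 7; radius_3 = 2; pos_x_4 = 13; pos_y_4 = 9; radius_4 = 1; height_4 = 6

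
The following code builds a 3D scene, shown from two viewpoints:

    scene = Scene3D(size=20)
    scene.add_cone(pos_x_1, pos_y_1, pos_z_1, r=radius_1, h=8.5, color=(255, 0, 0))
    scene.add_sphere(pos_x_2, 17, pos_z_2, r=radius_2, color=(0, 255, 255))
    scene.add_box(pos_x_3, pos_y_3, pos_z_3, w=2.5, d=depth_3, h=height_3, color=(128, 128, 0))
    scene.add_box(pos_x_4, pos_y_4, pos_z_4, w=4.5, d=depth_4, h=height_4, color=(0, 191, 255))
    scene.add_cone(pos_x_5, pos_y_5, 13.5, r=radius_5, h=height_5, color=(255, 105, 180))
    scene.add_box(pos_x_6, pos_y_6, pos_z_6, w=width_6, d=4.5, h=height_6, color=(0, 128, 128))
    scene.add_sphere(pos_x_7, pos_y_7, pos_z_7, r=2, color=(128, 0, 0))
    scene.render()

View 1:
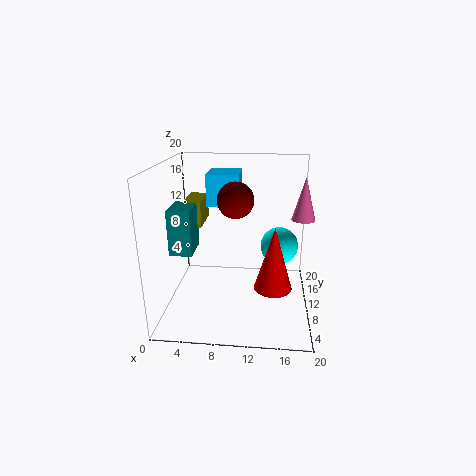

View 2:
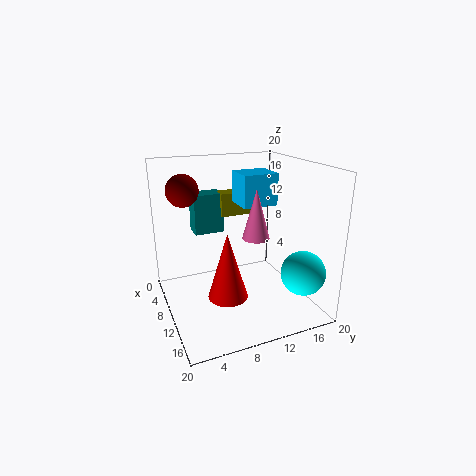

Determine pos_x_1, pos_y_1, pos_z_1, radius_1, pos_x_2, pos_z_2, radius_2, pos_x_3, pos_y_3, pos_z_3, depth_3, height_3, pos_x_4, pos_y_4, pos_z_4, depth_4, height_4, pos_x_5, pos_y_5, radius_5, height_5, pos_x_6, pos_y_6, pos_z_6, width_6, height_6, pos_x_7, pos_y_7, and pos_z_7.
pos_x_1 = 15, pos_y_1 = 6.5, pos_z_1 = 4.5, radius_1 = 2.5, pos_x_2 = 16, pos_z_2 = 6, radius_2 = 3, pos_x_3 = 2.5, pos_y_3 = 9.5, pos_z_3 = 11.5, depth_3 = 5.5, height_3 = 3.5, pos_x_4 = 5.5, pos_y_4 = 11, pos_z_4 = 14, depth_4 = 5, height_4 = 4.5, pos_x_5 = 18.5, pos_y_5 = 8.5, radius_5 = 1.5, height_5 = 5.5, pos_x_6 = 1.5, pos_y_6 = 5.5, pos_z_6 = 9, width_6 = 3, height_6 = 6, pos_x_7 = 10.5, pos_y_7 = 2.5, pos_z_7 = 17.5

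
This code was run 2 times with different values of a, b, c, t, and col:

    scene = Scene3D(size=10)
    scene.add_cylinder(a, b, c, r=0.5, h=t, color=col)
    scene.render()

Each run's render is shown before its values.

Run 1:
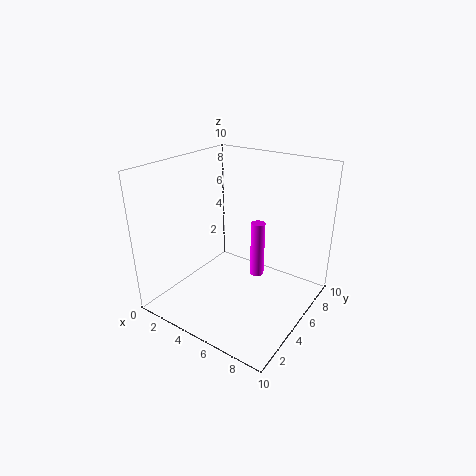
a = 6
b = 6
c = 2
t = 4
col = 'magenta'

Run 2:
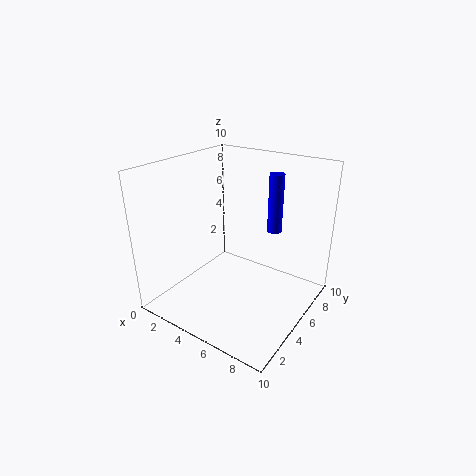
a = 7
b = 6.5
c = 5.5
t = 4
col = 'blue'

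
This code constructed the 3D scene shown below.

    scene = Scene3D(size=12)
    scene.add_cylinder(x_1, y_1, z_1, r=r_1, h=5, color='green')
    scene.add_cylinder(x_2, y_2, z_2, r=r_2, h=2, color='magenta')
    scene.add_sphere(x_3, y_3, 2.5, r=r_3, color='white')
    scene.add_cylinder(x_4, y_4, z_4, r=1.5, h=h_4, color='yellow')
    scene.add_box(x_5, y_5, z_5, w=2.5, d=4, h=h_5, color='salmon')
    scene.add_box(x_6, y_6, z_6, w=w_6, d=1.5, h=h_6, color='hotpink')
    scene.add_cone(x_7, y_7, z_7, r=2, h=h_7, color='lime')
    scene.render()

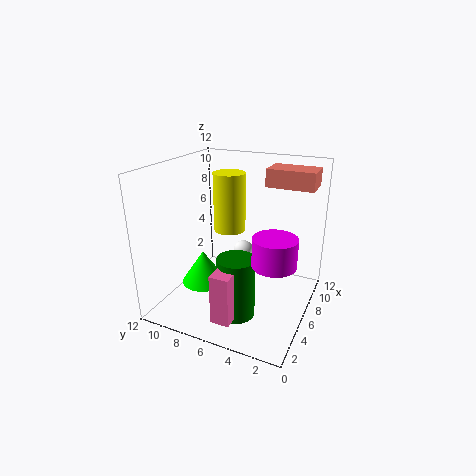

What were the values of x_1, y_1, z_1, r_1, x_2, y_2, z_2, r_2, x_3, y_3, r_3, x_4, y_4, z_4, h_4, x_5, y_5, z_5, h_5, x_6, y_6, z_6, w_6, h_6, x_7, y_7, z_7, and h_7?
x_1 = 3.5, y_1 = 5, z_1 = 0.5, r_1 = 1.5, x_2 = 2, y_2 = 1.5, z_2 = 6.5, r_2 = 1.5, x_3 = 10.5, y_3 = 7.5, r_3 = 1, x_4 = 9.5, y_4 = 8.5, z_4 = 5, h_4 = 5.5, x_5 = 8, y_5 = 0.5, z_5 = 10, h_5 = 1.5, x_6 = 1, y_6 = 4.5, z_6 = 1, w_6 = 3, h_6 = 4, x_7 = 6, y_7 = 9.5, z_7 = 1, h_7 = 3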